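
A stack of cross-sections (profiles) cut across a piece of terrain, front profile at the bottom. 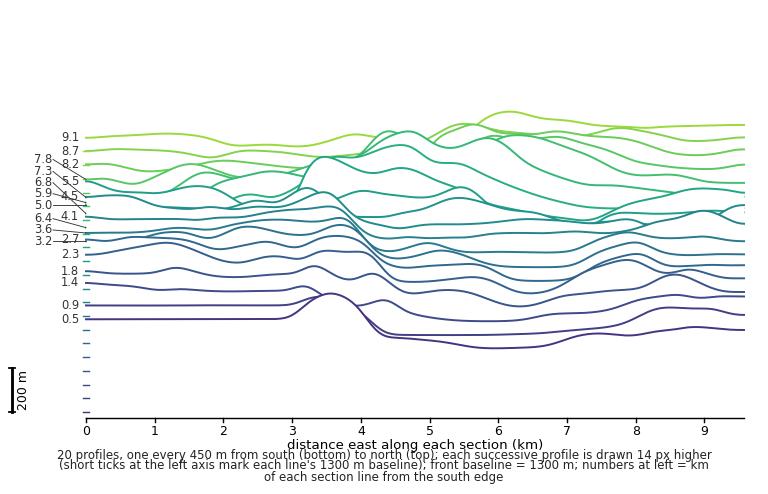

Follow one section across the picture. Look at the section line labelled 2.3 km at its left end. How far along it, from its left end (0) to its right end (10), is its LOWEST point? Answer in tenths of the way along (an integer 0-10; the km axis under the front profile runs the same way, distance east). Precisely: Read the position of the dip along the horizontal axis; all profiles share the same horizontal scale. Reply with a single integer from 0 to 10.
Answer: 7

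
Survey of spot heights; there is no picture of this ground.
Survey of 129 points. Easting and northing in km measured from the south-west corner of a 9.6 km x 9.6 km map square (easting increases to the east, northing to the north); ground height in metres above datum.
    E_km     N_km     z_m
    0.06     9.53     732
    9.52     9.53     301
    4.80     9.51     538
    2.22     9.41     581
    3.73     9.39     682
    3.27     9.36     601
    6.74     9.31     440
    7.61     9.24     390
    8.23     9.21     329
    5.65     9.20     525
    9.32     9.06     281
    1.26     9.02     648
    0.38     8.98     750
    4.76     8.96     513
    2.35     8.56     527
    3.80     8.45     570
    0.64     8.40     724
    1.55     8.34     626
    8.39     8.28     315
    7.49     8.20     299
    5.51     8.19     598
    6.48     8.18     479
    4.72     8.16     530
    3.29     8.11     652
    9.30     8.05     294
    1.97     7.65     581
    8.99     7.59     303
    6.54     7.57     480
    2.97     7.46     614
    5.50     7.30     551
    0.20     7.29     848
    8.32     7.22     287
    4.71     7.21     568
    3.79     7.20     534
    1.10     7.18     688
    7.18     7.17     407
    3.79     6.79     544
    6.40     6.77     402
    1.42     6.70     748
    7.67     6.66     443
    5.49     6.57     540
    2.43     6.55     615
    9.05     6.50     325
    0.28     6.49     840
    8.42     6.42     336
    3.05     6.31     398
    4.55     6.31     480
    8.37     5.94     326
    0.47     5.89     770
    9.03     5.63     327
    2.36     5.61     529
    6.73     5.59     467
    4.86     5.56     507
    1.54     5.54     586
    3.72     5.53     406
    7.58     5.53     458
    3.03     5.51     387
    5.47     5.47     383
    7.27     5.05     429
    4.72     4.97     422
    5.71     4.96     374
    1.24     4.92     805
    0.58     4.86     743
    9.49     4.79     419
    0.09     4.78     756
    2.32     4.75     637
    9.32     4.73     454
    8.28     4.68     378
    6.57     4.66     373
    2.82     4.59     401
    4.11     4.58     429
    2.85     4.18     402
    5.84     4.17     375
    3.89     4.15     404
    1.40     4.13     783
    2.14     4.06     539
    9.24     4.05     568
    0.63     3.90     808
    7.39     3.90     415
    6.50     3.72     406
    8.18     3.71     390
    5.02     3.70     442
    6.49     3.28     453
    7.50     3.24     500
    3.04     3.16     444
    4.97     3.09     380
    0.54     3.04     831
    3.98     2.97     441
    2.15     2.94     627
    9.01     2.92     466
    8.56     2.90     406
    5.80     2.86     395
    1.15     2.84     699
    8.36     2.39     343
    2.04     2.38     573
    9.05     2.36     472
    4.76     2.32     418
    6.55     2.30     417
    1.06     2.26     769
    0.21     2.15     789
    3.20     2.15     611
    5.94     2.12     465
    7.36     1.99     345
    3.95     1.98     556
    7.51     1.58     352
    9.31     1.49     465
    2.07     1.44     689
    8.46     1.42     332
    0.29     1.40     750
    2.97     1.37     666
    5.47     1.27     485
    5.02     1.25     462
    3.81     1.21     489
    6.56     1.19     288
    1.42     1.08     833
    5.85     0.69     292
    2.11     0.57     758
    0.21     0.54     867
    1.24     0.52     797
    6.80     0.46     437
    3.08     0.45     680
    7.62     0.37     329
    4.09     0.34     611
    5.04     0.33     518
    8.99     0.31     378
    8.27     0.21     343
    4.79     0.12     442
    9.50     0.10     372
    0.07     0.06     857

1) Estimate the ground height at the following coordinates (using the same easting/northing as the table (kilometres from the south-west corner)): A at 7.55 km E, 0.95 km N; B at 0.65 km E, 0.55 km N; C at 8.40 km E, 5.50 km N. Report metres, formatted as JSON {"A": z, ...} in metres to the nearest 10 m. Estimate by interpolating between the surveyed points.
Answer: {"A": 380, "B": 830, "C": 390}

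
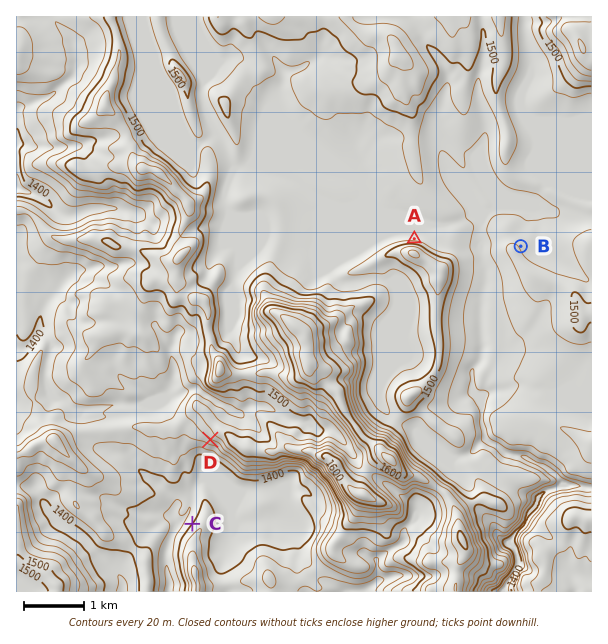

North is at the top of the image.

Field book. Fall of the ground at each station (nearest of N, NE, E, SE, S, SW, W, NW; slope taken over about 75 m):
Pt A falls N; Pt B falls NE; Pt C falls NW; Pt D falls SW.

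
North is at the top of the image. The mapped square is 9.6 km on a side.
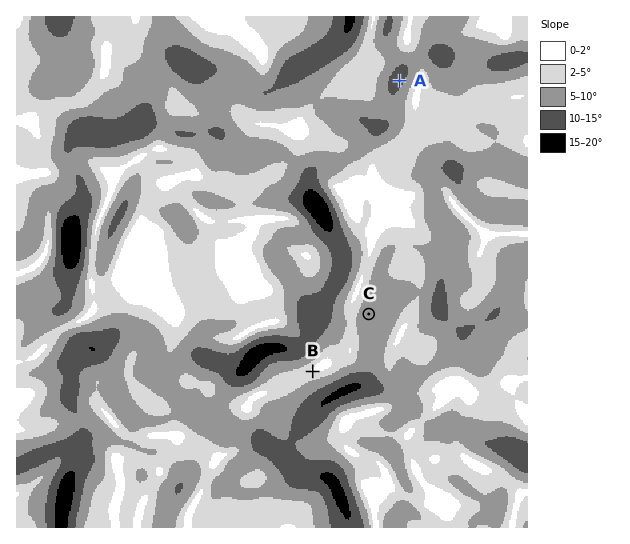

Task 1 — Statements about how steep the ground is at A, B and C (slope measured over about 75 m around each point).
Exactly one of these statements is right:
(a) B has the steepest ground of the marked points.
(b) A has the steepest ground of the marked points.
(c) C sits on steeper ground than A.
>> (b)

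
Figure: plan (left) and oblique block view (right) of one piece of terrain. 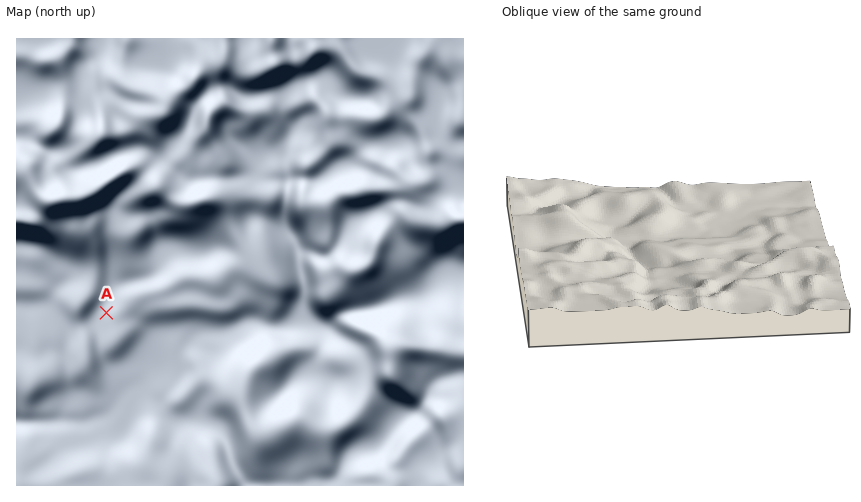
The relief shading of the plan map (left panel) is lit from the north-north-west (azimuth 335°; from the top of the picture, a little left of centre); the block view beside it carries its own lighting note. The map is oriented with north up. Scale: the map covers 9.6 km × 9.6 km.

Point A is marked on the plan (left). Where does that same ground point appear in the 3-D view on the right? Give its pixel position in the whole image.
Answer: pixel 763 238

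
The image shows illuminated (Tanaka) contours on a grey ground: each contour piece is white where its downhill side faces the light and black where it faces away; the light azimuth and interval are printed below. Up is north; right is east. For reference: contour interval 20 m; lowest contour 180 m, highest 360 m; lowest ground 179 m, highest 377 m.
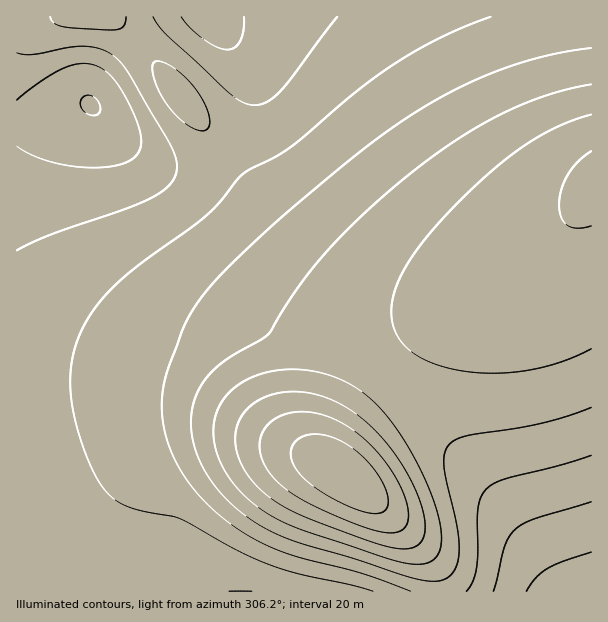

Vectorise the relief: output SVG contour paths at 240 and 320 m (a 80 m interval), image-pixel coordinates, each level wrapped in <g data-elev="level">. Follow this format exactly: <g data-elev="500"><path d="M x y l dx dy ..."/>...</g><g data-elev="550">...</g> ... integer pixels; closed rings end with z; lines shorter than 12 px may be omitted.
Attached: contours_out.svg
<g data-elev="240"><path d="M493 591l12-45 4-9 6-7 7-6 11-5 58-17"/><path d="M201 131l6-2 2-3 1-6-3-12-8-15-11-13-12-11-14-7-7 0-3 4 2 11 4 12 7 13 9 11 9 9 9 6z"/><path d="M50 17l4 6 9 4 48 3 12-3 2-4 1-6"/><path d="M491 17l-47 19-45 25-42 30-67 57-47 26-24 29-13 13-68 50-30 27-13 15-10 16-8 17-4 16-3 17 1 18 2 18 5 21 8 23 9 20 9 15 9 9 9 6 12 5 46 10 57 31 36 16 26 8 51 11 23 6"/></g><g data-elev="320"><path d="M393 548l17 0 10-5 5-10-1-17-7-22-12-24-16-24-18-20-15-12-17-11-16-7-18-4-17 0-16 3-14 6-12 9-5 7-4 9-2 11 1 10 7 21 17 21 18 14 22 12 65 25z"/><path d="M591 151l-12 10-11 13-7 15-2 15 2 13 6 8 11 3 13-2"/></g>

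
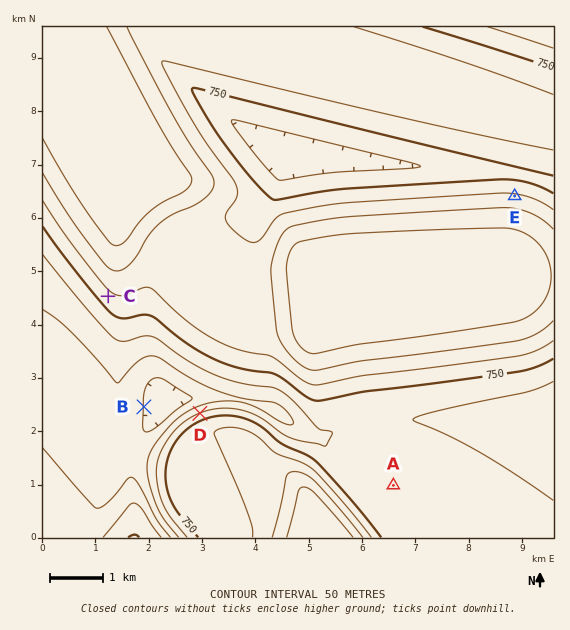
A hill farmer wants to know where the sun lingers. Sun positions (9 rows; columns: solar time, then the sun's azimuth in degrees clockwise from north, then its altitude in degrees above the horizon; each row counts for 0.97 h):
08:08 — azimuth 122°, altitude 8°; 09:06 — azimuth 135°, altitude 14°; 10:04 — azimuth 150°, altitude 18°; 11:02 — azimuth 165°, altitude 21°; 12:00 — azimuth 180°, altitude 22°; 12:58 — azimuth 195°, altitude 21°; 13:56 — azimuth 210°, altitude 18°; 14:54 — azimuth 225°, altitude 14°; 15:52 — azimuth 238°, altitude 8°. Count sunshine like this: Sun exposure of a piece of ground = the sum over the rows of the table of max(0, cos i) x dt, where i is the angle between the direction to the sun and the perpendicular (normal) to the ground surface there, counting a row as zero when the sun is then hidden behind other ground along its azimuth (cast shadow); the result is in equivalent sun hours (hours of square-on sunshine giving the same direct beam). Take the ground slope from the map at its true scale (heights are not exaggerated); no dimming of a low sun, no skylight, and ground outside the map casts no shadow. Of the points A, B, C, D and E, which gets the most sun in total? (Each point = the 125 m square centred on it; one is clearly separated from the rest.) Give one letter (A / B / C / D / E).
C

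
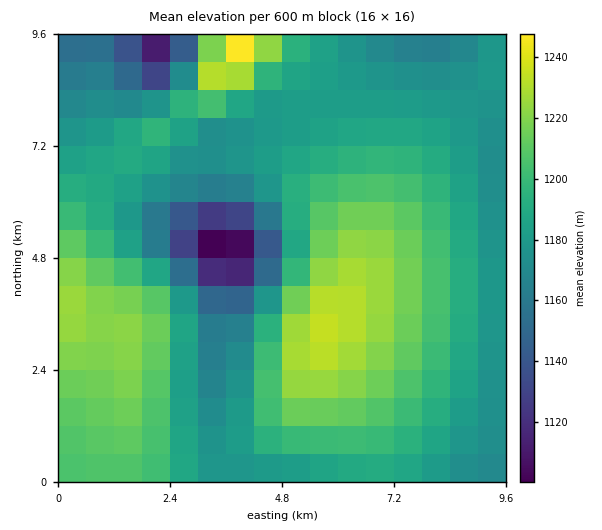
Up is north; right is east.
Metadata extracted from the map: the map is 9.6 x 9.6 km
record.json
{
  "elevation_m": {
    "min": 1090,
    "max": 1255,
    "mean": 1190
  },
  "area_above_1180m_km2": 61.5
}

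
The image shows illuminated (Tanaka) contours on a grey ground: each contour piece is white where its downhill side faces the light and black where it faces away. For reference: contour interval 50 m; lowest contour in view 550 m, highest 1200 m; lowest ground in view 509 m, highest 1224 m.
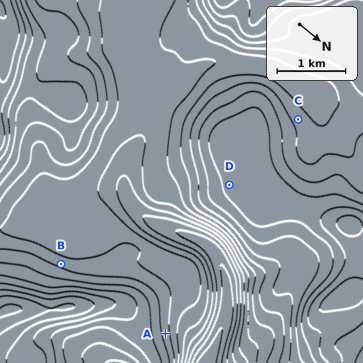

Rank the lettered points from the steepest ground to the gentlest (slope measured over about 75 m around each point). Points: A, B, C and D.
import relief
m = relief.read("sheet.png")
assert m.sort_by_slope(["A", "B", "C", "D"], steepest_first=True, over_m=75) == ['A', 'B', 'C', 'D']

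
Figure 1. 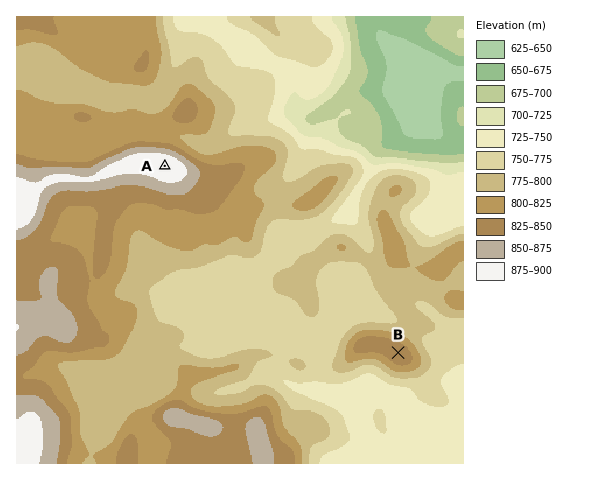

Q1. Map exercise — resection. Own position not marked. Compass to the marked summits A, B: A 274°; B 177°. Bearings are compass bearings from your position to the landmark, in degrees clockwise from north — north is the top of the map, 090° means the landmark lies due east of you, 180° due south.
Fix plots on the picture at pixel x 389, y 182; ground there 790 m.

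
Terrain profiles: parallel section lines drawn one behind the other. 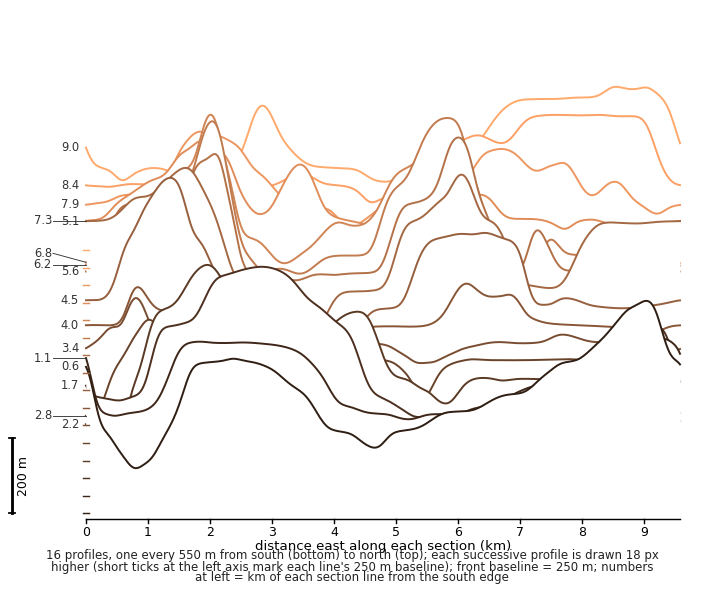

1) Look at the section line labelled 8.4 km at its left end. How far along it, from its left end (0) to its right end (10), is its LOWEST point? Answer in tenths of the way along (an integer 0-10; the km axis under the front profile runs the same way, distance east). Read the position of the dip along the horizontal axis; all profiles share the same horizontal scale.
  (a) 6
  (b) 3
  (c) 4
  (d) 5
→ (d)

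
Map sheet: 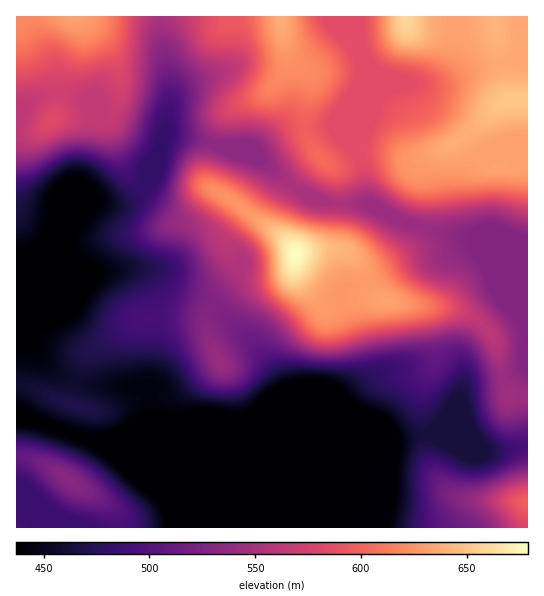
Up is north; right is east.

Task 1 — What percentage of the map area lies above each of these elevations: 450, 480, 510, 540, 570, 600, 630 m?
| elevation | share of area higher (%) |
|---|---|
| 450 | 79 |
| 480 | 68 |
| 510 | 57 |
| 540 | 45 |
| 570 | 33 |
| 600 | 19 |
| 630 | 8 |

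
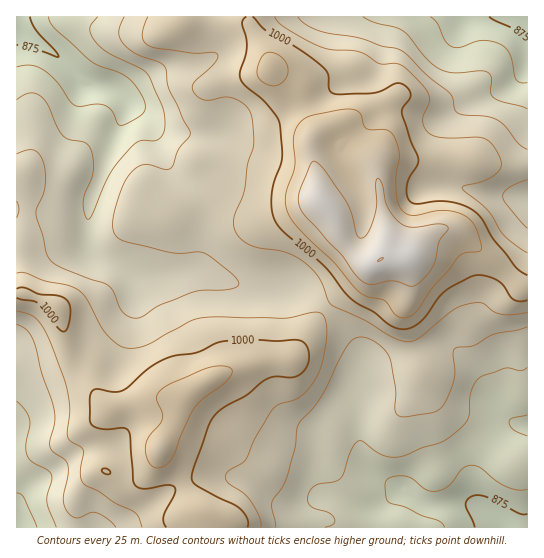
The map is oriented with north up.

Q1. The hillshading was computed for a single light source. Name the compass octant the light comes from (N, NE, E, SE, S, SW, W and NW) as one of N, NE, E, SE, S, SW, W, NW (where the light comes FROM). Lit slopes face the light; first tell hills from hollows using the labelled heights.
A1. NW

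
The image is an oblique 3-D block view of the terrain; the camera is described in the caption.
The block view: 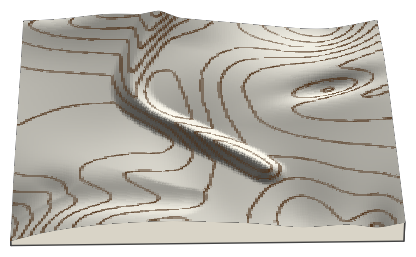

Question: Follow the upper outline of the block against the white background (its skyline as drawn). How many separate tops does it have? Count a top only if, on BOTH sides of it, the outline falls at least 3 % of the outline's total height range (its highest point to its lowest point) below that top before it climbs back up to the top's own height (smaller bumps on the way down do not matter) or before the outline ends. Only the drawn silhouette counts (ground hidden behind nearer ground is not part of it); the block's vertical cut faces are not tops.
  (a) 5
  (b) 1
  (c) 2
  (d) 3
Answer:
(c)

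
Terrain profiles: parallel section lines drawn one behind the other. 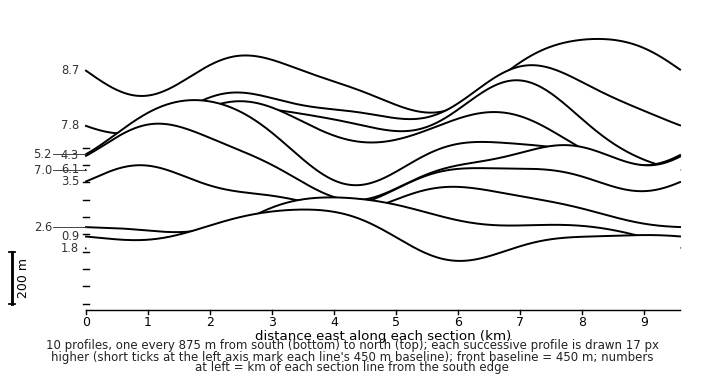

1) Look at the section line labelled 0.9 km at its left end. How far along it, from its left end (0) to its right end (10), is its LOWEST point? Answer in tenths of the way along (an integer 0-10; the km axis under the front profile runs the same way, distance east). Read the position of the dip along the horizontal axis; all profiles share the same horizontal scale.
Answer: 6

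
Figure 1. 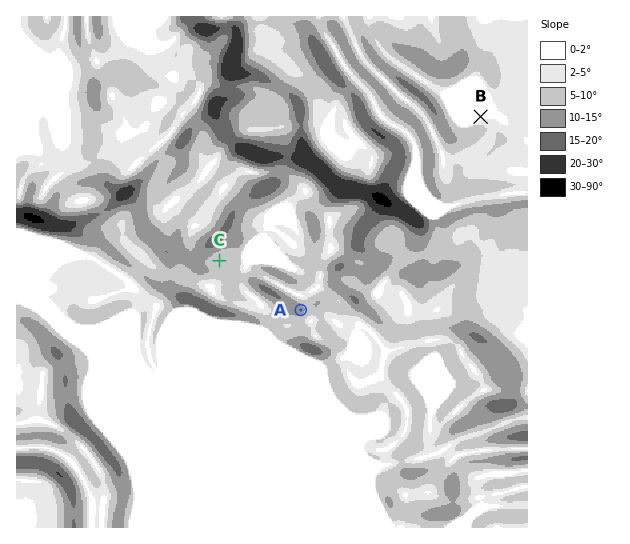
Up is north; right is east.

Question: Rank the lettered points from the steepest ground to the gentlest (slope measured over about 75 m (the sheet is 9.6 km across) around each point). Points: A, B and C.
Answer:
A C B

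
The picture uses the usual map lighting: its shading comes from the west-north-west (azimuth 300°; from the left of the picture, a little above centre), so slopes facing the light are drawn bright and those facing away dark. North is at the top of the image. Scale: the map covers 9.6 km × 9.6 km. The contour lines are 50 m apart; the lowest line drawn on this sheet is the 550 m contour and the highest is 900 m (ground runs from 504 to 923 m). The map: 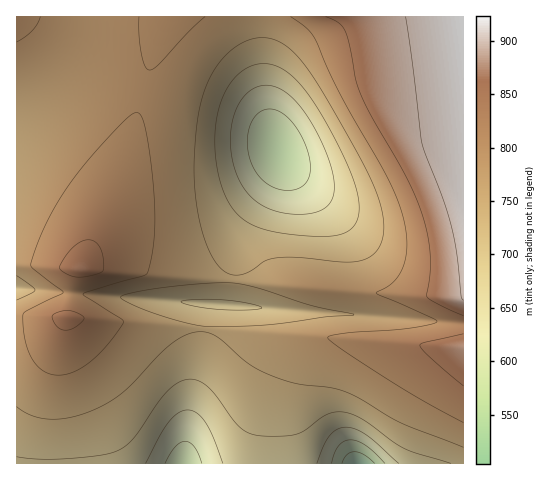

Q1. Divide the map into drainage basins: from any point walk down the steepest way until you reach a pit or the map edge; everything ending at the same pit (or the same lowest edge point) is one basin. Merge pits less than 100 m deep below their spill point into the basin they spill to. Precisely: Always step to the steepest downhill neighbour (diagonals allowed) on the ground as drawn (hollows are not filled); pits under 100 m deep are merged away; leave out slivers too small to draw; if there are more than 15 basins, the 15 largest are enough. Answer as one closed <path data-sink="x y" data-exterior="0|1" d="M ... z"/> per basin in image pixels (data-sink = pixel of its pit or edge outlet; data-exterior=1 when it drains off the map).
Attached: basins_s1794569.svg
<path data-sink="277 150" data-exterior="0" d="M463 16l-292 0-9 16-13 35-20 80-11 36-37 84 3 1 8-6 9-2 22 0 59 14 43 6 60 3 78 9 48 3 51-1 2-2z"/><path data-sink="358 463" data-exterior="1" d="M169 16l-153 1 0 446 30 0 2-44 4-40 13-59 2-3 3 0 173 16 57 3 2 1-13 12-8 12-13 31-7 40-1 32 203 0 0-172-12 3-40 0-89-6-37-6-47-2-49-6-66-15-22 0-9 2-8 6-3-1 37-84 11-36 20-80z"/><path data-sink="183 463" data-exterior="1" d="M70 317l-3 0-2 3-13 59-6 59 1 26 213-1 1-31 7-40 13-31 8-12 13-12-2-1-57-3z"/>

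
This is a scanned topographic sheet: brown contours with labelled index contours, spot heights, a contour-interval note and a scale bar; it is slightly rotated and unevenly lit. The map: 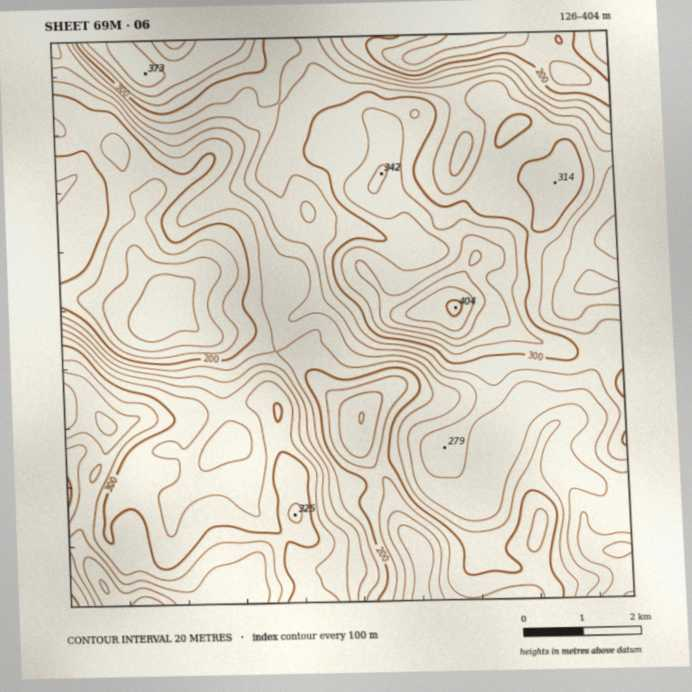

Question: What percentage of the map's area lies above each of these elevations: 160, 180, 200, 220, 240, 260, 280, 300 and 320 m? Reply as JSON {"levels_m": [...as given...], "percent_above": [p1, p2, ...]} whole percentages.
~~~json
{"levels_m": [160, 180, 200, 220, 240, 260, 280, 300, 320], "percent_above": [95, 90, 81, 72, 64, 53, 40, 25, 14]}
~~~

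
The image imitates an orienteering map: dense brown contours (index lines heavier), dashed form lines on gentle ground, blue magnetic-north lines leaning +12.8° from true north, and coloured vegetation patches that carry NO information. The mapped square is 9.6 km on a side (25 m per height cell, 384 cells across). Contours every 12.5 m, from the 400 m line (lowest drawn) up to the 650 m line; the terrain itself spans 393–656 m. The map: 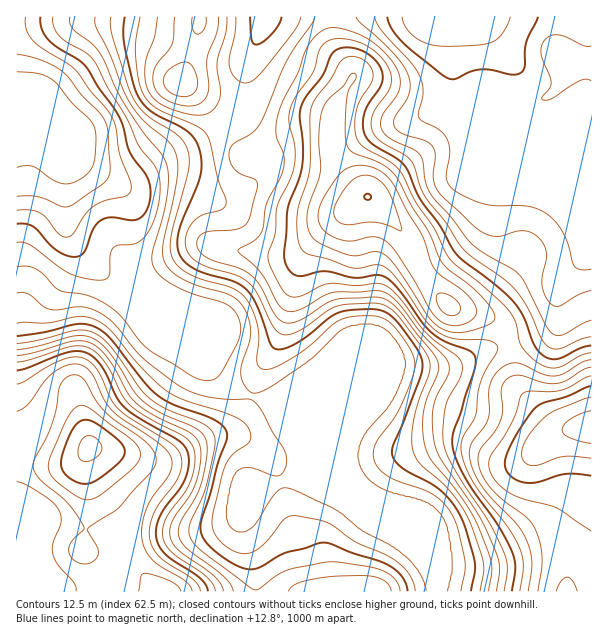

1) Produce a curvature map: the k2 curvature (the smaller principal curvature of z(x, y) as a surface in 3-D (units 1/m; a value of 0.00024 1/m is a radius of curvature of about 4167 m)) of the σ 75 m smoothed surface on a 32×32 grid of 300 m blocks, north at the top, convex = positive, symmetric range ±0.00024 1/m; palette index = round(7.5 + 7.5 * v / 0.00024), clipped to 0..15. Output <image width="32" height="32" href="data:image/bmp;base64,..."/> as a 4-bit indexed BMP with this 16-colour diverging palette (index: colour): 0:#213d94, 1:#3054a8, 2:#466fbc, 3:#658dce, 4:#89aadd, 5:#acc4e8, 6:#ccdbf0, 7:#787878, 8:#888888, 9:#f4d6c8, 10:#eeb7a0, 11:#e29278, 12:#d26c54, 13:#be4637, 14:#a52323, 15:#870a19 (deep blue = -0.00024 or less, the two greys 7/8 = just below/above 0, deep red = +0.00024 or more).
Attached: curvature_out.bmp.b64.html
<image width="32" height="32" href="data:image/bmp;base64,Qk12AgAAAAAAAHYAAAAoAAAAIAAAACAAAAABAAQAAAAAAAACAAATCwAAEwsAABAAAAAAAAAAlD0hAKhUMAC8b0YAzo1lAN2qiQDoxKwA8NvMAHh4eACIiIgAyNb0AKC37gB4kuIAVGzSADdGvgAjI6UAGQqHAHYjRWerhCSJiHrYBSZniIdyeXZlVTMldmdncBYUNFZ3cqp3YgAjNWZmVAJ2BGVXd3NVV2MBI0R3eDJncwRWVndiJFVlQyB0eGNHd0AUZlZ3JGd1VohAZ0RHdiEROJl1Zkaal2e7UCVXd3J3U0m5hlVEiqmHq1E2dndVlkRpl5hnU2q4h3dDZ0d3Y4VWd2eXeGRHdWZVVXVXd3QkeGVFeIlWVEMzNEM0d3d3Eop1dlZ5R5qGRFQzRDZ3d2BnZqpzOEa+xyNVVGhhR3dwEBJWUSlEioQSRWRFZhJ3YAAAEkAVABRBE2d0I1dgAQBqhEdxImMjMjZ1MhWJcxECncdpYVeGRUNVIiIkmXNmBHiodkJYiGU1ZDVmNIhklwZld1RFNYhTWGJZqGWHVpYXdEU0aGSGI4hBbKhkVmiFN5dDR4l0lyWYQGhlNGealmaFNGiYZHdFhjFXVEV3mYmGUiV3dkdVVVMzR2VSNnactyFGVUV3dmVDVDVXlRRUSaUkRXd3d3d1NXdEaJcydiJTV0Z3d3dnZTRDIjVlRHhQAUZGdlVnd1MjRWUzRFeJYyE1V2eIZmU0RIvLdERGmGZ1RWd3iHZDRVV6zIM1ZEachUVohkV2ZFRFZnVTJGdmvYQ1d3RIlUWXRnZVdiI2h2ZCNWZlapU3p1eHeagkMzEAE0ZmZlVF"/>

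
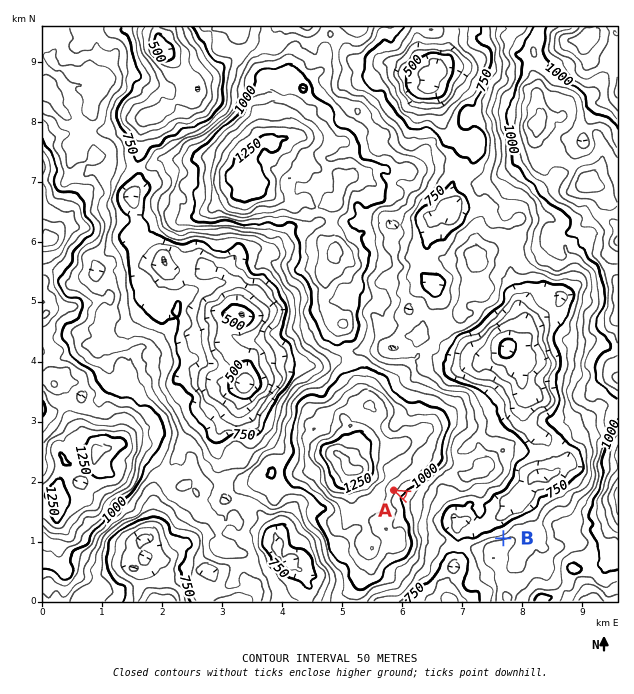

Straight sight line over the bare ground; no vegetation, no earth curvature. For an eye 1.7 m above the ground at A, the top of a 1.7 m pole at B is visible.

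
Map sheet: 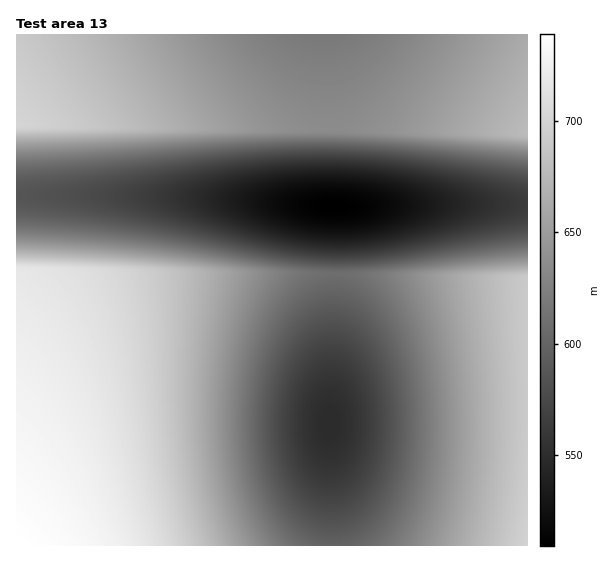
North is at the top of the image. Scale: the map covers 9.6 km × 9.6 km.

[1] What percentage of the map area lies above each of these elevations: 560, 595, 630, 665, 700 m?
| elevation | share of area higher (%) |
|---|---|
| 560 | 89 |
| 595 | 73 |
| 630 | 56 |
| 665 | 33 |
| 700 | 15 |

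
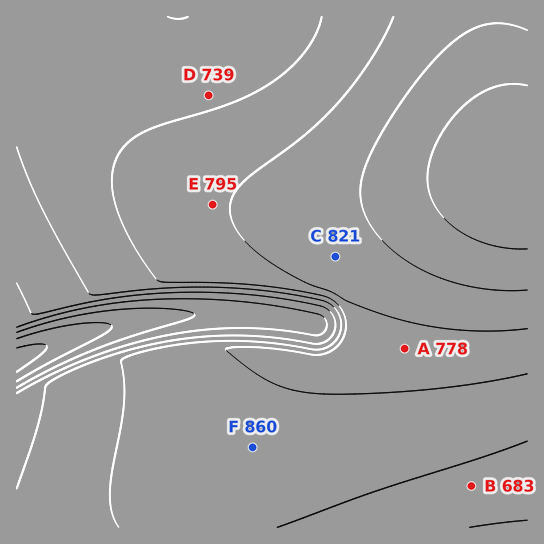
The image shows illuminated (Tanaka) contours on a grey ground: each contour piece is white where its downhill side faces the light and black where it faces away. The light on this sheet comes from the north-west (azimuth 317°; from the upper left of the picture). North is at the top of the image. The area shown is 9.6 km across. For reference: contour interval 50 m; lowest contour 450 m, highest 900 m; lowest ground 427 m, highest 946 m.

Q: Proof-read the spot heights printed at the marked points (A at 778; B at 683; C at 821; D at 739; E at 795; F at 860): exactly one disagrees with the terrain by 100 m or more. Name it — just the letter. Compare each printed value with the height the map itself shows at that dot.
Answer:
F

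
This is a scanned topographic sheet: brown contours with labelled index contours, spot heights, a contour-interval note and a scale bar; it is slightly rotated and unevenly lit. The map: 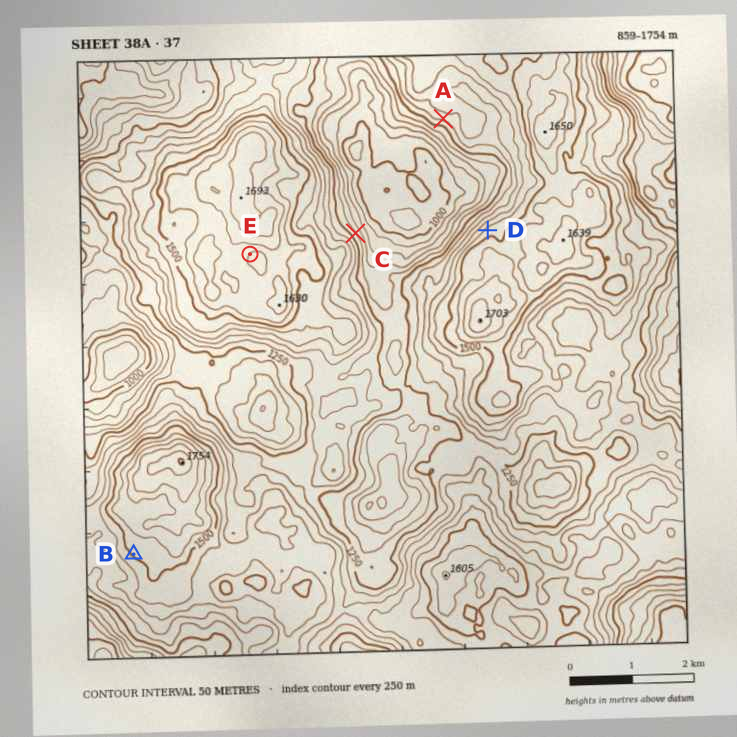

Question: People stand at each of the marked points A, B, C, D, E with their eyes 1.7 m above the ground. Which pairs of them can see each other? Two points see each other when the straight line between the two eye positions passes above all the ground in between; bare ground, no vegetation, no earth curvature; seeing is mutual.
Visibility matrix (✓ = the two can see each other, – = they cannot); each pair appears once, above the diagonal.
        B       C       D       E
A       –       ✓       ✓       –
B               –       –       –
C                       ✓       –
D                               –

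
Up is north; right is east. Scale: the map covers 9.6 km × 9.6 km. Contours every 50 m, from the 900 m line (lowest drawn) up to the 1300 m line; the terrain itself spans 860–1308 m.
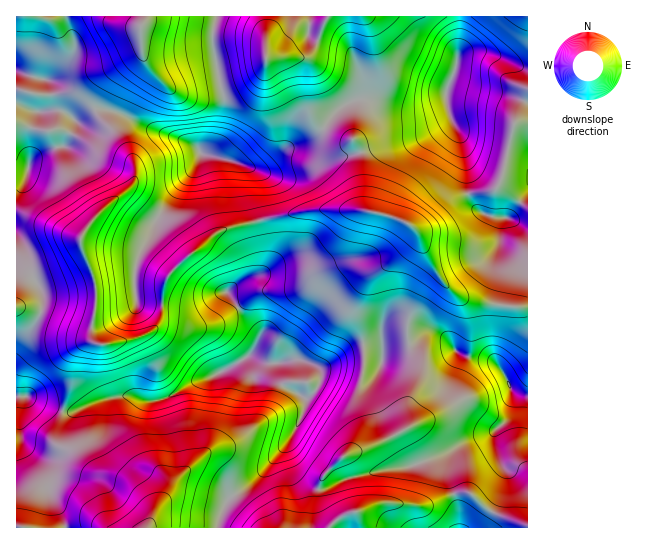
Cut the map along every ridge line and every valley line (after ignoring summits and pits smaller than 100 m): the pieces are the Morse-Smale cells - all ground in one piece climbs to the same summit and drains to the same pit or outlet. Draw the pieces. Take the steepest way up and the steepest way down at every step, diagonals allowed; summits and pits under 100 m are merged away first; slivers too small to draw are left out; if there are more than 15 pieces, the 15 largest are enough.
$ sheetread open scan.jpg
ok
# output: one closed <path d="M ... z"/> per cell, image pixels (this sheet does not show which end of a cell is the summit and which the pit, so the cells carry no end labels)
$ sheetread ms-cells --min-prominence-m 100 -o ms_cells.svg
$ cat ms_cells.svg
<path d="M101 108l-7 1-19 12 0 5-12 21-14 2-14 7-4 5-4 12-11 2 0 62 4 18 23 39-2 19 46 18 5 10 5 3 13 0 21-4 22-9 7-10 4-36 5-11 46-41 16-6 27-6 1-3-4-12 0-29-5-9-15-7-34-8-7-8-11-5-32-11-30-16z"/><path d="M251 356l-37 20-19 5-21 14-13 5-14 1-13-5-15 0-22 5-24 11-10-1-4 19 1 15 9 4 20 20 16 7 18 4 11 7 17 22-2 19 68 0 10-27 27-20 30-34 9-13 12-28 0-7-4-4-15-7-6-6-6-18-11-1z"/><path d="M357 209l-43 0-55 12 6 29-1 17-5 6-17 7-14 11 13 22 19 21-10 22 13 7 8 1 26-5 20 8 8 0 21-16 12-6 19 0 6 4 26-7-2-12 4-19 12-25 9-11 3-6-18-38-6-6-25-10z"/><path d="M437 332l-10 0-18 11 12 24-2 16-11 23 1 20-26 15-40 15-20 21-4 9 0 19 4 9 8 10 16-11 11-1 23-9 45 2 28-12 13-1 23 19 13 6 25 8 0-128-13-4-4-4-4-11-12-15-5-3-21-3-12-5-8-12z"/><path d="M446 97l-7 6-17 5-23 0-24-8-14-1-19 8-18 20 14 10 8 3 7-1 7 11 4 59 5 3 29 7 13 6 6 6 6 15 17 32 13 14 10 7 11 2 36 6 17 0 1-82-22-8-21-2-7-4-7-9-4-13 0-23-4-23-3-9-9-16z"/><path d="M143 16l-127 1 1 158 10-2 4-12 4-5 14-7 14-2 12-21 0-5 23-13 23 5 30 16 32 11 11 5 7 8 5-1 11-11 7-26 0-20-3-9-6-2-29 7-11 0-8-4-18-20-6-12-3-26 4-8z"/><path d="M459 16l-241 0-6 23 7 39 2 5 5 0 28-10 10-7 3-9 38 2 3 3 1 47 13 18 3 0 17-20 19-8 14 1 24 8 28-1 18-7 2-3 0-8 10-27 3-24z"/><path d="M259 221l-28 6-16 6-46 41-5 11-4 36-7 10-14 6-21 6-35 1-7 7-4 10-1 25-8 24 2 2 8 0 24-11 22-5 15 0 13 5 14-1 13-5 21-14 22-6 32-19 11-22-19-21-13-22 14-11 17-7 5-6 1-17z"/><path d="M409 343l-22 4-4 2-6-4-19 0-12 6-21 16-7 0 2 15-4 8-6 6-6 2 1 8-4 12-12 23-35 40-27 20-10 26 112 1 3-3-9-11-4-9 0-19 4-9 20-21 40-15 26-15-1-20 11-23 2-16z"/><path d="M527 16l-66 0-4 46-10 27 1 21 15 33 4 23 0 23 4 13 7 9 7 4 21 2 16 7 6-1z"/><path d="M26 396l-10 1 0 130 131 1 4-7 0-12-14-19-14-10-18-4-16-7-20-20-9-4-1-15 4-19z"/><path d="M301 57l-34 0-3 9-10 7-34 10 4 12-3 36-4 10-13 12 1 2 30 6 16 7 11 0 23-19 17-5 19-13 3-4-11-10-5-15 0-40z"/><path d="M435 269l-12 17-12 25-4 19 1 11 3 2 16-11 10 0 9 5 11 15 12 5 21 3 5 3 12 15 4 11 4 4 12 3 1-89-30-2-35-6-19-16z"/><path d="M325 128l-12 11-28 10-20 18-14 2 4 8 0 29 4 14 55-11 51 1-2-8 0-32-3-20-7-11-7 1-8-3z"/><path d="M217 16l-73 1-4 12 3 26 12 19 16 15 15 2 34-8-8-44z"/>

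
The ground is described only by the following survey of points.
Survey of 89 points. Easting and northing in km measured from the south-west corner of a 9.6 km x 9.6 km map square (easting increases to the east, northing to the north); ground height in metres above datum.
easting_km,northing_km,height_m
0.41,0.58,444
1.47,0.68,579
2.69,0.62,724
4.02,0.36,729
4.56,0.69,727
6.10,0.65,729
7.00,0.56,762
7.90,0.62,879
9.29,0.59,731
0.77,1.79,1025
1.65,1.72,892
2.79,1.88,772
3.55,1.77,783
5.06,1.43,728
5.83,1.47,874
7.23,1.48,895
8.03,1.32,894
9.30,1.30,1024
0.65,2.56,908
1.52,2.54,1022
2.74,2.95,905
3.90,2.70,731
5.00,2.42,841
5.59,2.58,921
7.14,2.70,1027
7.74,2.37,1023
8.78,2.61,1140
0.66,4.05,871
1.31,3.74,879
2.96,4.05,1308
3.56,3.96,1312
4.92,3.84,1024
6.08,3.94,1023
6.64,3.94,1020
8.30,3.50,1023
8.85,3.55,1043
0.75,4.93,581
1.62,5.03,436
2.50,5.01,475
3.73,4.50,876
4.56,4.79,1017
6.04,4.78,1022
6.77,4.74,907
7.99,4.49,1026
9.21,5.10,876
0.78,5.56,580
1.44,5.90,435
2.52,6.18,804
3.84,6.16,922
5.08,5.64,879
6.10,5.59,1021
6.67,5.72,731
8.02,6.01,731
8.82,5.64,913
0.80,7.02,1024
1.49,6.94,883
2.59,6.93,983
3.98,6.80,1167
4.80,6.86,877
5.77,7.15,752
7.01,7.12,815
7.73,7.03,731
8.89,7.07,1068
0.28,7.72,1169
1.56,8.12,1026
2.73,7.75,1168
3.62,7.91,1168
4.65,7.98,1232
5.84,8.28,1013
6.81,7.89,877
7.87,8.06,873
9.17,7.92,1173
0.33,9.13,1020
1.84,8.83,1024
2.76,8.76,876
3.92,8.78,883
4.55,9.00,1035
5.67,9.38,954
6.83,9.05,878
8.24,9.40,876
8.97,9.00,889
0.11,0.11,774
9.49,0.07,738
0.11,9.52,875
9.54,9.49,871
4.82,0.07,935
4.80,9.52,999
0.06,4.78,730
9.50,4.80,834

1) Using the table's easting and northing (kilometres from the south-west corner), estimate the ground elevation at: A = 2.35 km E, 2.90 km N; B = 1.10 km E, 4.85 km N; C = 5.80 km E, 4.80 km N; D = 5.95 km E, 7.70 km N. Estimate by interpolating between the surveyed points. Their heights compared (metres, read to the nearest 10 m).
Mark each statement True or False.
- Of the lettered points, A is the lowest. False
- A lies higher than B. True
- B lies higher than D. False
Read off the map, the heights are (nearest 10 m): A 1020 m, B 580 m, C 1020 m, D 860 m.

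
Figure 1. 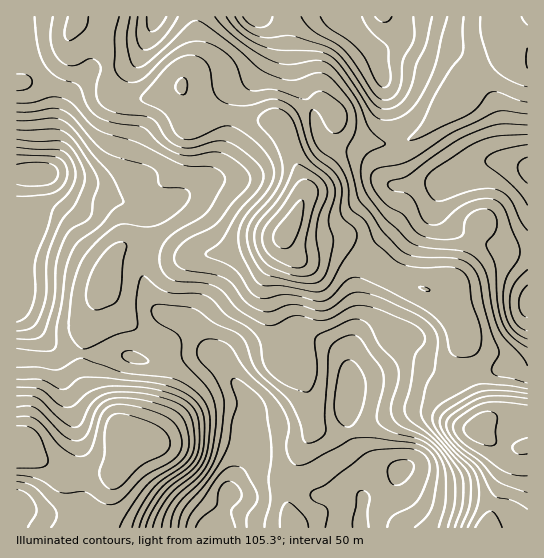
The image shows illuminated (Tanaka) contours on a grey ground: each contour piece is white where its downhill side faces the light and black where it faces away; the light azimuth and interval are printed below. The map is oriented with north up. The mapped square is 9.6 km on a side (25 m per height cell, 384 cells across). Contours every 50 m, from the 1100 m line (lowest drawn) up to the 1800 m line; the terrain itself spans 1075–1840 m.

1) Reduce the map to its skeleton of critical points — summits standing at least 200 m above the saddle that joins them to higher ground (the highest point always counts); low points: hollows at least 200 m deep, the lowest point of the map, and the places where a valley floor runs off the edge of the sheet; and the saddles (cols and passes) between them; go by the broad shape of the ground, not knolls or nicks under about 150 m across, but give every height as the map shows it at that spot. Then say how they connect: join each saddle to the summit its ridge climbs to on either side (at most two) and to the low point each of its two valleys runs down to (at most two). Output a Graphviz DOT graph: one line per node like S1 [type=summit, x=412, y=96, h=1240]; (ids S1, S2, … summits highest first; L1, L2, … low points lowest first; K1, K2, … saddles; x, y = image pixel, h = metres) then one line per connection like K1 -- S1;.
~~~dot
graph terrain {
  S1 [type=summit, x=37, y=174, h=1840];
  S2 [type=summit, x=218, y=527, h=1791];
  S3 [type=summit, x=527, y=170, h=1724];
  S4 [type=summit, x=345, y=17, h=1684];
  L1 [type=low, x=287, y=231, h=1075];
  L2 [type=low, x=479, y=426, h=1131];
  L3 [type=low, x=17, y=447, h=1150];
  K1 [type=saddle, x=82, y=354, h=1503];
  K2 [type=saddle, x=397, y=143, h=1452];
  K3 [type=saddle, x=477, y=373, h=1377];
  K4 [type=saddle, x=289, y=143, h=1215];
  K1 -- S1;
  K1 -- S2;
  K1 -- L1;
  K1 -- L3;
  K2 -- S3;
  K2 -- S4;
  K2 -- L1;
  K3 -- S2;
  K3 -- S3;
  K3 -- L1;
  K3 -- L2;
  K4 -- S1;
  K4 -- S3;
  K4 -- L1;
}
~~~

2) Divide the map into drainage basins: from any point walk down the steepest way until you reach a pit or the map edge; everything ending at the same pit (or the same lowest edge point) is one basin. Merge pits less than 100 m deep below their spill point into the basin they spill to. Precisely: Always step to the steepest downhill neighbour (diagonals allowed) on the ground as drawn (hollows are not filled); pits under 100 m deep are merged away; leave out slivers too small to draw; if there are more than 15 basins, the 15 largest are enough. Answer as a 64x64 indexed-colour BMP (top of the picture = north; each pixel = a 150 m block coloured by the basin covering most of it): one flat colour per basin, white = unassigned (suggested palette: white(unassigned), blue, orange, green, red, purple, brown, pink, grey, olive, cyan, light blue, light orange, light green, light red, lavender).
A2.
<image width="64" height="64" href="data:image/bmp;base64,Qk12CAAAAAAAAHYAAAAoAAAAQAAAAEAAAAABAAQAAAAAAAAIAAATCwAAEwsAABAAAAAAAAAA////ALR3HwAOf/8ALKAsACgn1gC9Z5QAS1aMAMJ34wB/f38AIr28AM++FwDox64AeLv/AIrfmACWmP8A1bDFACIiIiIiIiIiIiIiIiERERERERERERMzMzMzMzMzMzMzIiIiIiIiIiIiIiIiIhEREREREREREzMzMzMzMzMzMzMiIiIiIiIiIiIiIiIiERERERERERETMzMzMzMzMzMzMyIiIiIiIiIiIiIiIiIRERERERERERMzMzMzMzMzMzMzIiIiIiIiIiIiIiIiIiERERERERERERMzMzMzMzMzMzMiIiIiIiIiIiIiIiIiIRERERERERERERMzMzMzMzMzMyIiIiIiIiIiIiIiIiIiERERERERERERETMzMzMzMzMzIiIiIiIiIiIiIiIiIiIRERERERERERMzMzMzMzMzMzMiIiIiIiIiIiIiIiIiIiERERERERERMzMzMzMzMzMzMyIiIiIiIiIiIiIiIiIiIhERERERERMzMzMzMzMzMzMzIiIiIiIiIiIiIiIiIiIiERERERERMzMzMzMzMzMzMzMiIiIiIiIiIiIiIiIiIiEREREREREzMzMzMzMzMzMzMyIiIiIiIiIiIiIiIiIiIRERERERETMzMzMzMzMzMzMzIiIiIiIiIiIiIiIiIiIhERERERETMzMzMzMzMzMzMzMiIiIiIiIiIiIiIiIiIiERERERERMzMzMzMzMzMzMzMyIiIiIiIiIiIiIiIiIiIREREREREzMzMzMzMzMzMzMzIiIiIiIiIiIiIiIiIiIhERERERETMzMzMzMzMzMzMzMiIiIiIiIiIiIiIiIiIhEREREREREzMzMzMzMzMzMzMyIiIiIiIiIiIiIiIiIhERERERERERMzMzMzMzMzMzMzIiIiIiIiIiIiIiIiIhEREREREREREREzMzMREREzMzMiIiIiIiIiIiIiIiIiERERERERERERERERERERERERESIiIiIiIiIRERERIiERERERERERERERERERERERERERIiIhEREREREREREREREREREREREREREREREREREREREiIhERERERERERERERERERERERERERERERERERERERESIhERERERERERERERERERERERERERERERERERERERERIhEREREREREREREREREREREREREREREREREREREREREhERERERERERERERERERERERERERERERERERERERERERERERERERERERERERERERERERERERERERERERERERERERERERERERERERERERERERERERERERERERERERERERERERERERERERERERERERERERERERERERERERERERERERERERERERERERERERERERERERERERERERERERERERERERERERERERERERERERERERERERERERERERERERERERERERERERERERERERERERERERERERERERERERERERERERERERERERERERERERERERERERERERERERERERERERERERERERERERERERERERERERERERERERERERERERERERERERERERERERERERERERERERERERERERERERERERERERERERERERERERERERERERERERERERERERERERERERERERERERERERERERERERERERERERERERERERERERERERERERERERERERERERERERERERERERERERERERERERERERERERERERERERERERERERERERERERERERERERERERERERERERERERERERERERERERERERERERERERERERERERERERERERERERERERERERERERERERERERERERERERERERERERERERERERERERERERERERERERERERERERERERERERERERERERERERERERERERERERERERERFEREERERERERERERERERERERERERERERERERERERERFEREREEREREREREREREREREREREREREREREREREREREUREREREERFEERERERERERERERERERERERERERERERERREREREREREQRERERERERERERERERERERERERERERERFERERERERERBERERERERERERERERERERERERERERERFEREREREREREEREREREREREREREREREREREREREREREUREREREREREQRERERERERERERERERERERERERERERERRERERERERERBERERERERERERERERERERERERERERERFEREREREREREEREREREREREREREREREREREREREREREUREREREREREQRERERERERERERERERERERERERERERERRERERERERERBERERERERERERERERERERERERERERERREREREREREREERERERERERERERERERERERERERERERFEREREREREREQREREREREREREREREREREREREREREREURERERERERERBEREREREREREREREREREREREREREREUREREREREREREERERERERERERERERERERERERERERERREREREREREREQRERERERERERERERERERERERERERERFERERERERERERBERERERERERERERERERERERERERERERFEREREREREREERERERERERERERERERERERERERERERERREREREREREQRERERERERERERERERERERERERERERERFERERERERERBEREREREREREREREREREREREREREREREURERERERERE"/>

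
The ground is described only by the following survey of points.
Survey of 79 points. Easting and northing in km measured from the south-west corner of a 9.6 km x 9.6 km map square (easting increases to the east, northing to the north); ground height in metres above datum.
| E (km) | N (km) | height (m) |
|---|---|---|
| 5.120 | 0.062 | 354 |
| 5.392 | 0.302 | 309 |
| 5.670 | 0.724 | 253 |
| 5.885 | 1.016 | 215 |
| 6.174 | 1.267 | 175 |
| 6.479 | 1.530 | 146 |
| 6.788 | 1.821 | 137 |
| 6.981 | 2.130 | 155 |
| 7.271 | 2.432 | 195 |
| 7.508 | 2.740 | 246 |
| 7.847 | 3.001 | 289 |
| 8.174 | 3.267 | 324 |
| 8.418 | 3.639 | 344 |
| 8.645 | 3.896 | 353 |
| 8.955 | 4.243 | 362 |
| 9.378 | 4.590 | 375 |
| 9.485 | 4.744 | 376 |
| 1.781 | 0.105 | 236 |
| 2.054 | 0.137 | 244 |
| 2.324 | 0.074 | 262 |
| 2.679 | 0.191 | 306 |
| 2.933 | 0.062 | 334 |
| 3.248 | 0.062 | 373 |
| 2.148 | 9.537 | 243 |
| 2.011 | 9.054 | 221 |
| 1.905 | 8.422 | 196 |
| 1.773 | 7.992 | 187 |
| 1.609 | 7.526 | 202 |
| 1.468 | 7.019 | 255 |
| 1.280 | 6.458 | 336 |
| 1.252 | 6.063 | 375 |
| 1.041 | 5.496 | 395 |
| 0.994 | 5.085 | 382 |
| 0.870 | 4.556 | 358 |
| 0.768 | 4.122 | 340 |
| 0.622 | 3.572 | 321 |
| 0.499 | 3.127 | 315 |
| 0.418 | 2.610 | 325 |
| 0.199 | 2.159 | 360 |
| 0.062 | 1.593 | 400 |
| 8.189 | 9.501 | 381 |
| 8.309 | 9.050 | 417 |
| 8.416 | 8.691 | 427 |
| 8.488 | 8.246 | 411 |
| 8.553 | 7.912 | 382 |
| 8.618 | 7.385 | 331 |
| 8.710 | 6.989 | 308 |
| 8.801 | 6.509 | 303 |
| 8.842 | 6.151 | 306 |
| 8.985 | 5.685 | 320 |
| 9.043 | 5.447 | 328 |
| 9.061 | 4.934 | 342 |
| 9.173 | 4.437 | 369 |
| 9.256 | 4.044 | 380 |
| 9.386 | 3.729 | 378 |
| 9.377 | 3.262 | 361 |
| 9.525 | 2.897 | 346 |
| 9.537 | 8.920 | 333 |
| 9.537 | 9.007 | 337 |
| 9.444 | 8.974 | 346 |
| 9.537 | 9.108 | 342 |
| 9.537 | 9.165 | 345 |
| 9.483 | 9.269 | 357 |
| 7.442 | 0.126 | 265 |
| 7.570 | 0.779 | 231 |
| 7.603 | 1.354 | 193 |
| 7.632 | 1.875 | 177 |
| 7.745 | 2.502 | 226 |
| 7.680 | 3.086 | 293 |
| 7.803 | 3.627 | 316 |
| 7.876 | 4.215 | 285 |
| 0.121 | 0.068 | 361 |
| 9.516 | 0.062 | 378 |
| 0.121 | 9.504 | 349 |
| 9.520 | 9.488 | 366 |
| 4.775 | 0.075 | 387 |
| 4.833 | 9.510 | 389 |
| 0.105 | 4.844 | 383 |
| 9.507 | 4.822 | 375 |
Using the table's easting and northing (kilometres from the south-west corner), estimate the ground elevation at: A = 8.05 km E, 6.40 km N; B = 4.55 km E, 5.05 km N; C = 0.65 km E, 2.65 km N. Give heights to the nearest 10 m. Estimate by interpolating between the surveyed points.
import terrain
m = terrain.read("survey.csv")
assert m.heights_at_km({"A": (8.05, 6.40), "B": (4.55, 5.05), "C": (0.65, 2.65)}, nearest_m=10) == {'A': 230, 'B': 380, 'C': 310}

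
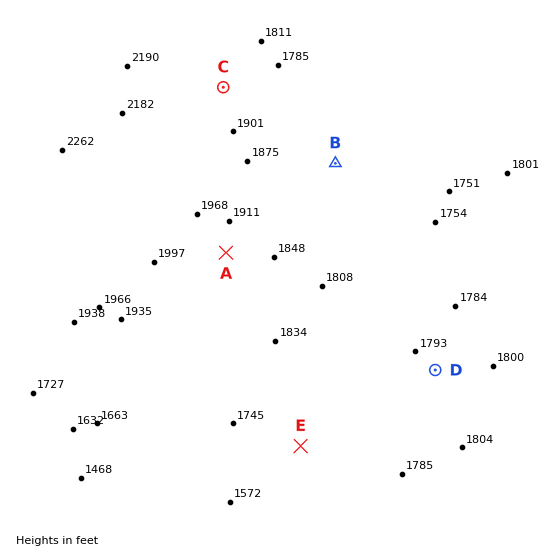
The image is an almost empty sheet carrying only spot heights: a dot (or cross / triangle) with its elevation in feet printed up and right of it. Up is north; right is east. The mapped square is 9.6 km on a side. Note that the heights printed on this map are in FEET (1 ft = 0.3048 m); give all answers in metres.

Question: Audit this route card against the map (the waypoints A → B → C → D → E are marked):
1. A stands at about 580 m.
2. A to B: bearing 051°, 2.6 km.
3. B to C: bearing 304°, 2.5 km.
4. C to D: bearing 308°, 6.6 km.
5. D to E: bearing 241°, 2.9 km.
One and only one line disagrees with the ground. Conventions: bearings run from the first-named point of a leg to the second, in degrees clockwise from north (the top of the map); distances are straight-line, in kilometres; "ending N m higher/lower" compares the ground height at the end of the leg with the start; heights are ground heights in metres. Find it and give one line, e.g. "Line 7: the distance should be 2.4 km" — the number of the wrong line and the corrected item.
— Line 4: the bearing should be 143°.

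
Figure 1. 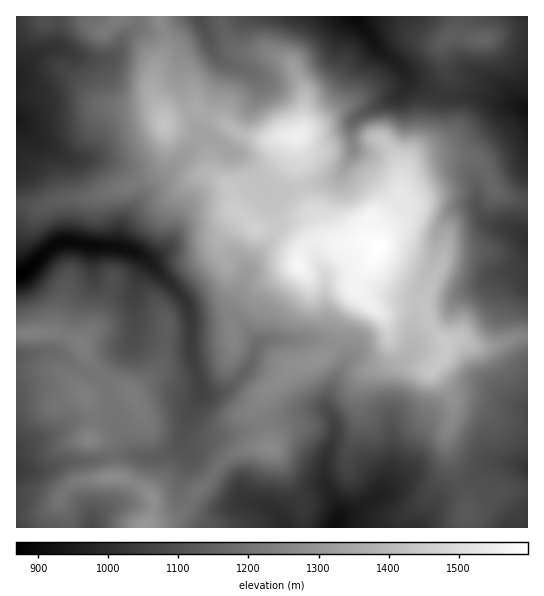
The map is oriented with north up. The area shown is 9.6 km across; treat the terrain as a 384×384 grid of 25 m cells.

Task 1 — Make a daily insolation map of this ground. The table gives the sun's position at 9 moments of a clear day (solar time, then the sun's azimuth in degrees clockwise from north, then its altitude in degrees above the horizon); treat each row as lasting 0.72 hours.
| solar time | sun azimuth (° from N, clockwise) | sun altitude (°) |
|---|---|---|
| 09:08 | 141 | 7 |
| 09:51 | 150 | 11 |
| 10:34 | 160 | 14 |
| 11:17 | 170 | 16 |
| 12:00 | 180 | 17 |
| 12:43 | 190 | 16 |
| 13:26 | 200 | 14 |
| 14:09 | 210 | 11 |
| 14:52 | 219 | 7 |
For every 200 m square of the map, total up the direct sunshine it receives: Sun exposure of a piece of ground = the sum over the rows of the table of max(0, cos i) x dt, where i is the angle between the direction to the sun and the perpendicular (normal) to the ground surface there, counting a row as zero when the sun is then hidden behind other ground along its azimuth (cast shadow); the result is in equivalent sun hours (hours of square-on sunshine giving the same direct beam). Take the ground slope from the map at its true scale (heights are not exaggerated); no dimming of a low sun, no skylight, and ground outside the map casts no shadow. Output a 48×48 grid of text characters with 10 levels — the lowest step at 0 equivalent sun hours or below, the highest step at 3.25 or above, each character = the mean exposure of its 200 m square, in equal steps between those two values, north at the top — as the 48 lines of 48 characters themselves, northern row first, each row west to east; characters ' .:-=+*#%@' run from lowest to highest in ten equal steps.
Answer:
======-:-++===:..:--:.     ..::::---::::::::..::
+*####*++#+--=:. :--:        .. :----::::-:..-==
+*#**#%%%*=:.:::..:-:..         .:=+==-=+*****+=
++=::=+**=--.:--...---=-:   .  .. :=+++**#%%%*+=
+=--:::--:-::---.  .--=++-:.   .   .:-=++++*#*++
==++=:::::-::--::.   .:-==:          .:-====+*++
-==++-::::---:::::    ...:.           .-=====+++
======::::-=-..:-:....    ..:          .:---==++
++==========-:.:--..:.     .  .-.          .---=
======++++=+=---==-..        .-:           ..:::
-=====+**+++*++==+++:    ..:--.          .:..:::
:-==++**++++*##*+==*#+--==++=:..--:    .:::..::-
-::-+***+++**##*=-:-+**####*=--.=*=.  ::--::.::-
--:::----=+++**=:::..:=**+*++*-  .-:.::--==-::--
-::......:-=+++-:-:  .-+*****=: ..::::::-=+=-:::
....   ..:-+*+==**=:--==+**+-:..:.:::::.:-=+=:..
  ....:-=+*#+=+**+==--====-..   ..:---::-=====:.
-:-=+**##@@*=+*#+=---:----:..     :-=-=++===*#*+
*+*%@@%%%@%*####+====-:-----:.  .::--=**:.-=###*
*#%@@@@@@@%##%%#+=+**=::--::..::-=--=+*= :--=++*
*%@@%#@@@@@@@@%*===*##*+-..::::--::-+++::--:.:-=
#%*:   ...=#@@*=+++*#%%+-::=+=======++-::---:::-
#+:        .+*=-+**++*#=---=**+==+++++=:-+==+=-:
=.          .=**###+++++++=-+#+==++**+=-+*+++=--
   .::::---. .+%%###*+=+#%%*++==+****+-=#*=-:---
   :--::-=-:. .+%#*#*++#%@@%#*+==++*+=-+*=::::::
   .::..:---:. :**+*++*##%%%%%%#+--==-==-   ....
   .:.. .:---:..-++++****#%@%%@@@*--===-    ....
  ......:------:-====****#%%%#@@@@#+++=:   .    
::---::===--====--===+#%#####**#%%#++++: ..     
@@%#*=-=+=----==-====++=----==+*++**++==-==..:+#
*+==+++--::::----=++++=:...::=++=+%#+=-==*%%#%%#
---:-=+=:. .:----+++#*--====+**-:=**=-:=#%@@@#*+
====---=-.  :==--+*#*-::-=+*%%+=+*#%#*+#%%###*++
=====-:-=-::-=+=-=*#=..-=*##%#+*%@@@@@@@#+==+*++
==--===-===---===-=-.:=+**##%#**#%%@%@@@*====+**
=====++===+=---=-:...-+++++++##****#****++++===+
++**+++======----::-=+++==-::+#*++++++++=+*++==-
**#*+-::-==+===---=+*+=---===++**++++**=+**++++=
+++=----==+***=--===--:::=+##*=******#*+***+++++
====*%@%*++***=--=-:-====+*##+=+*##*#####*+++**+
+++*+++-:..:-:::--:=#@@%%***+==+*****#*##*+=+++*
===-.        .::.:-#@@@@@#**+++++**+*+=**+=-----
.....-=+**=. .-:..+###%@@%*++******+=-=++==---:.
--::=#%@@%#+::---+#*+*####+--+##*++=--=++=----==
=--=++*#*+===---=*#+==++*+=-=+##+=::-=++=---=+**
=-=**++*=:. :-:-++-:::--+++++*+=----=+*=--==+*+=
++***+*+=--:-==+*+----===+++++=====++*+==++++*++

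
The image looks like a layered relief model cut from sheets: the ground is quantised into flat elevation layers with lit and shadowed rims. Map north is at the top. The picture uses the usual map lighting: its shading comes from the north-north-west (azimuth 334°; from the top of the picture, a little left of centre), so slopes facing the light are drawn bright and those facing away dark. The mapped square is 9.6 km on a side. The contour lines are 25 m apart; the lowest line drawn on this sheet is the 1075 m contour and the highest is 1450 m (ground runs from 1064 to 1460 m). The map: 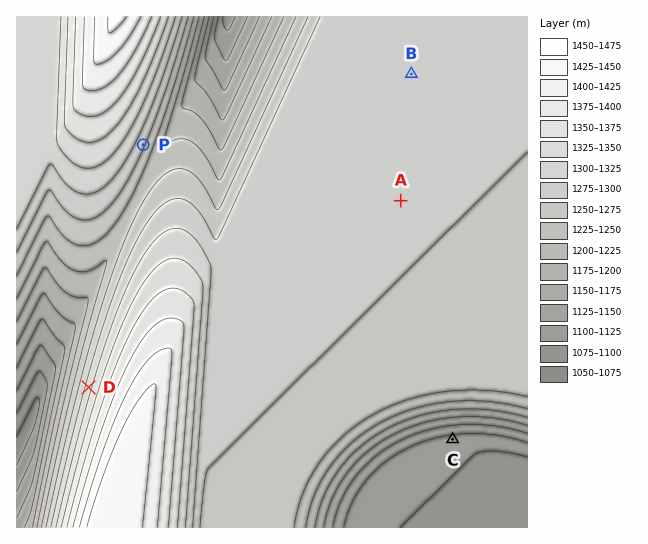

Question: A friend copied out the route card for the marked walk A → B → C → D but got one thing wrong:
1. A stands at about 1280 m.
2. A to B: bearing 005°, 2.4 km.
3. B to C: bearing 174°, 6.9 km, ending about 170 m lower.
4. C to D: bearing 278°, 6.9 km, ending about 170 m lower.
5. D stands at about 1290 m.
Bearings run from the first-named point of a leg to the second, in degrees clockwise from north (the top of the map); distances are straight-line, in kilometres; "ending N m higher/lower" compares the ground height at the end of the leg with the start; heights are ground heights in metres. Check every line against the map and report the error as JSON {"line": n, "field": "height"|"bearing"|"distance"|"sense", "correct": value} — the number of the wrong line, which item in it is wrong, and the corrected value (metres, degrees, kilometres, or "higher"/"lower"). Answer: {"line": 4, "field": "sense", "correct": "higher"}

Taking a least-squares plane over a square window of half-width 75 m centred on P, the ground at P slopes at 8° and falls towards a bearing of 114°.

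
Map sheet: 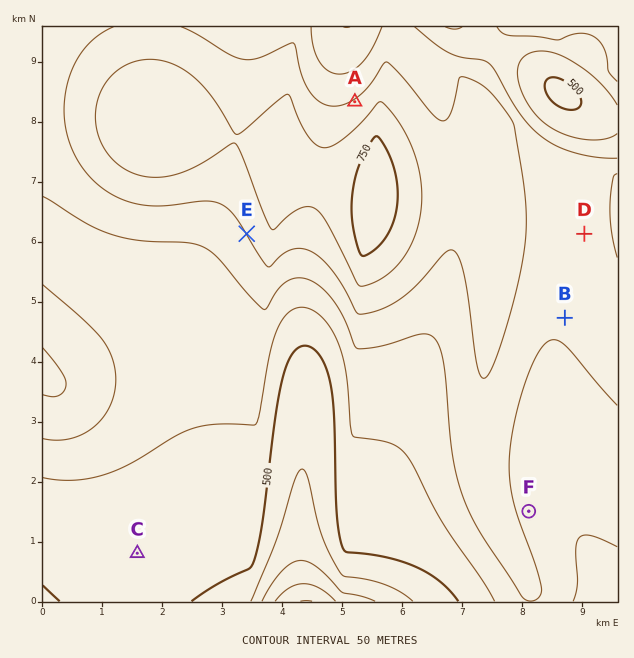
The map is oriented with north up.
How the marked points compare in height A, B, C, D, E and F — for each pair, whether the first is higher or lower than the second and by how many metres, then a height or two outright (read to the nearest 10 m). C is lower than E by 130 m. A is higher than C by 130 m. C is lower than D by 110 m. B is higher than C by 90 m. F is lower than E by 70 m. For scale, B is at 610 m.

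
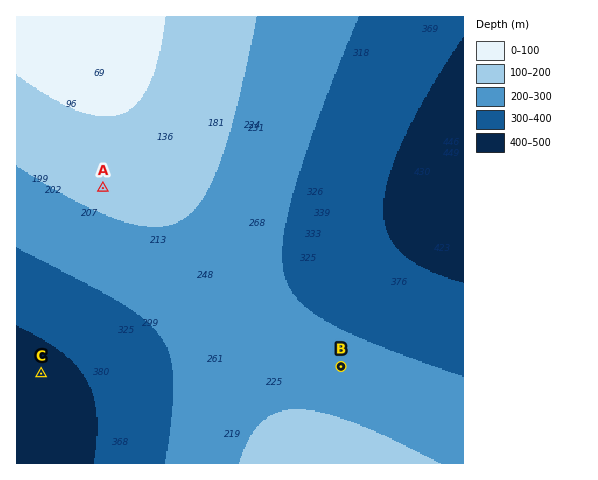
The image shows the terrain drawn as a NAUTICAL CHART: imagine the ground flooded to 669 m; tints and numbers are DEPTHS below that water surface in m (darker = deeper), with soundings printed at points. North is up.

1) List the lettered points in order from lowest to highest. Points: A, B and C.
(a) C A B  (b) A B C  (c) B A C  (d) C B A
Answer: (d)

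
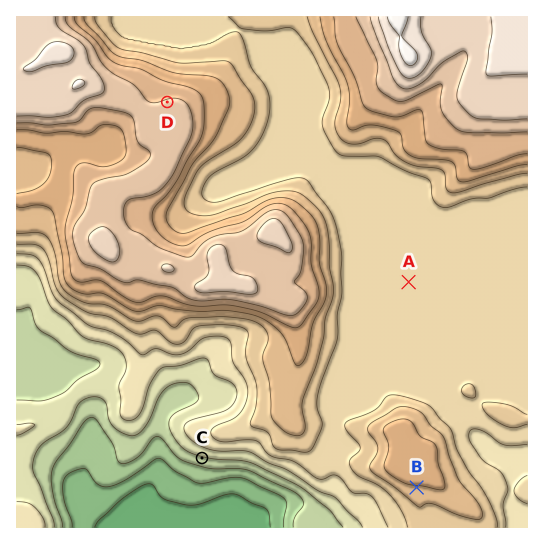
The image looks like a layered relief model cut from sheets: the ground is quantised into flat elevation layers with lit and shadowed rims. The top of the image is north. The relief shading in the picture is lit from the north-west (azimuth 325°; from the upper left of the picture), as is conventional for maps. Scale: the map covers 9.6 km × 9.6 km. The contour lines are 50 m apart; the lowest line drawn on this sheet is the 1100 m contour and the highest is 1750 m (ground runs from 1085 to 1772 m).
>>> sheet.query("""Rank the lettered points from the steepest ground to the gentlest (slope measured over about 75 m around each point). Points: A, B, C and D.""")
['C', 'B', 'D', 'A']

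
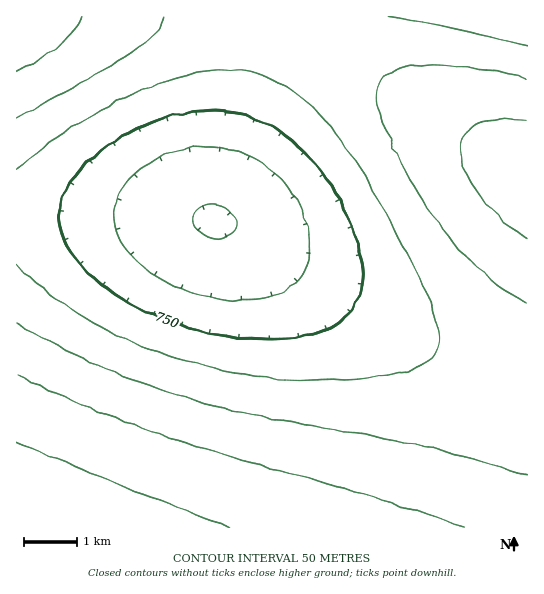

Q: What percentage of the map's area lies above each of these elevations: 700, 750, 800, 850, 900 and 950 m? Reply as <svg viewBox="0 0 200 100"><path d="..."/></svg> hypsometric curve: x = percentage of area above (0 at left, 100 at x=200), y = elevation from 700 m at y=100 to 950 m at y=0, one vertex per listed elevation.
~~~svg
<svg viewBox="0 0 200 100"><path d="M182 100l-22-20-34-20-55-20-40-20-24-20"/></svg>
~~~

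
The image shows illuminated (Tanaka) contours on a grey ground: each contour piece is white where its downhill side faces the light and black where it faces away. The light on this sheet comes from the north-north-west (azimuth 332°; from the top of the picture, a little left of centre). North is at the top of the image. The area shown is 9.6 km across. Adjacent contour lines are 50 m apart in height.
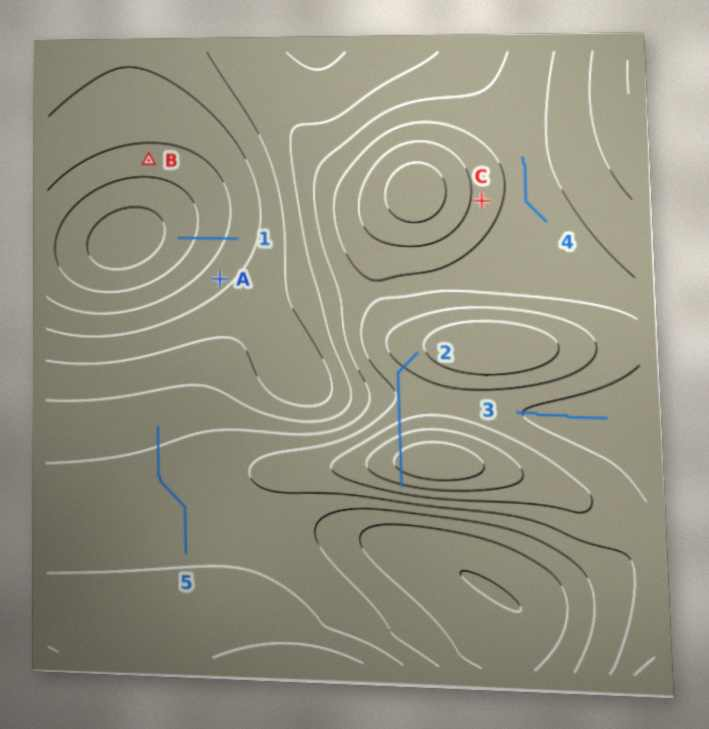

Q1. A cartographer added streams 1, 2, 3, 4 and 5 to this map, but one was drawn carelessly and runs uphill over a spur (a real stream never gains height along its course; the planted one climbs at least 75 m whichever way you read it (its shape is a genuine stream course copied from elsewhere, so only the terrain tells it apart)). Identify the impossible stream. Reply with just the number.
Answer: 2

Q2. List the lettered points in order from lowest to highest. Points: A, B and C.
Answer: B A C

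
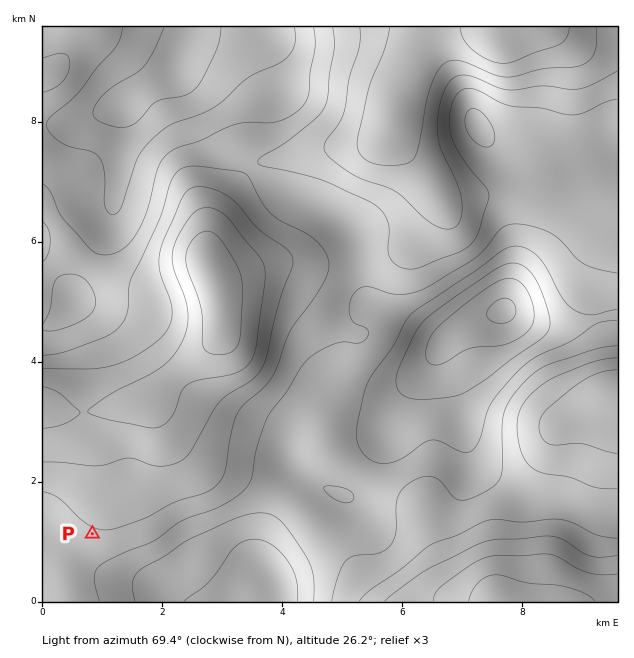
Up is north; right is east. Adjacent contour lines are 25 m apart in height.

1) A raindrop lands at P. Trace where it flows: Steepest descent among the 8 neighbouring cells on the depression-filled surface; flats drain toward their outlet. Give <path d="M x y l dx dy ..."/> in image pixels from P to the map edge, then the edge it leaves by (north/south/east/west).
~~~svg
<path d="M92 534l0-5 2-1 0-3 1-2 0-6 2-1 0-6 1-2 0-91-1-2-5 0-4-3-30 0-5-3-3 0-1-1-6-2"/>
exit: west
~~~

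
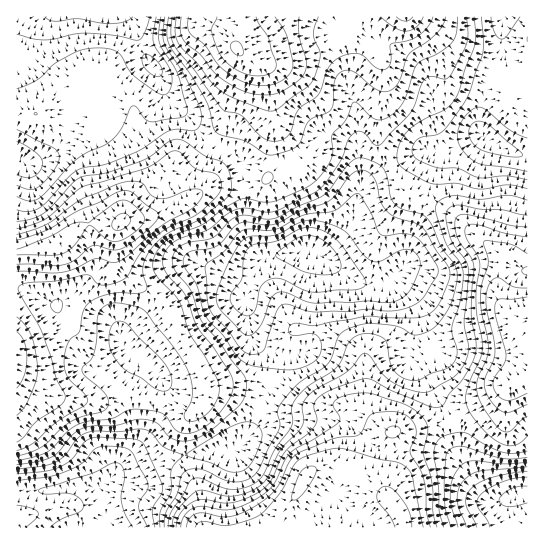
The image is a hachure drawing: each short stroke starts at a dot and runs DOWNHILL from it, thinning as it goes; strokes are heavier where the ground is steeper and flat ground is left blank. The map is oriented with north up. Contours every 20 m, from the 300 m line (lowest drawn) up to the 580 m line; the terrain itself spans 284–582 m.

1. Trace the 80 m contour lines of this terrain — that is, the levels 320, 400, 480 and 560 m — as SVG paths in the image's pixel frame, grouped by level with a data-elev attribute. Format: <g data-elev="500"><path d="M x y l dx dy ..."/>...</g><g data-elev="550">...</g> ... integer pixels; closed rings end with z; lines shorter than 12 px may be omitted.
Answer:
<g data-elev="320"><path d="M50 527l11-7 19-9 3-4 0-4-4-5-6-4-8-1-21 1-4-1-1-3 52-16 24-11 6 2 3 5 0 9-3 15 0 7 4 13 8 13"/><path d="M245 315l-11-8-4-9 2-7 10-12 1-20 4-9 7-6 25-4 23-12 8-1 8 2 16 8 10 12 22 32-1 5-7 3-43 3-12-2-21-11-11 0-6 3-5 5-6 25-4 3z"/></g><g data-elev="400"><path d="M466 527l-8-20-1-8 2-10 6-10 8-5 8-3 46-4"/><path d="M17 465l22-4 12-4 8-6 15-18 7-4 8-3 26-1 20-5 12 0 11 4 13 14 12 3 16-4 17-11 26-24 4-9 0-12-3-7-12-15-12-17-18-21-10-30-17-24-2-8 3-8 4-4 7-4 21-3 7-3 16-16 7-4 9-2 19 4 9 0 25-13 20-8 10-7 17-24 9-8 8-1 14 5 5 4 4 6 4 22 3 7 8 6 20 6 6 5 6 8 9 20 13 19 2 7 0 9-4 17-5 11-14 18-7 4-9 3-5 0-17-9-23-3-15 2-16 7-4 6-6 19-4 6-6 6-24 14-18 22-3 8 3 10-1 6-24 45-9 6-12 2-11-2-21-10-9-1-7 2-5 6-5 18-10 18-2 14"/><path d="M527 189l-20-4-28 4-22-6-24 1-8-3-20-11-5-4-3-5 0-7 2-9 8-14 14-10 25-12 11-13 8-27 10-24 1-11-2-17"/><path d="M17 130l37 18 4 4 1 5-1 5-4 8-16 17-9 3-12-5"/><path d="M156 17l-3 18 1 8 14 23 4 11-1 10-5 7-8-1-23-16-6-7-7-13-4-4-7-4-10-1-15 1-12 4-20 11-17 16-20 9"/></g><g data-elev="480"><path d="M437 527l-4-16-1-30-8-27 4-23-2-9-8-9-12-8-32-11-11-1-17 2-11 6-2 5 7 11-1 5-23 16-25 15-6 8-11 22-11 11-17 10-15 5-9 1-19-4-9 2-9 7-4 12"/><path d="M17 442l7-5 13-16 24-16 3-4 1-4-9-19-5-21-9-26-23-38-1-4 1-3 8-3 31-2 28-6 4 1 7 7 5 2 9-1 11-4 6-5 11-20 12-14 16-13 24-10 11-7 17-17 2-5 0-7-4-7-22-7-14-15-8-2-27 17-64 19-35 31-13 6-17 5"/><path d="M527 237l-22-4-30-9-8 1-2 5 2 9 10 15 3 8-4 27 0 16 7 41-2 12-14 32-2 8 1 7 6 10 10 14 9 8 10 6 8 3 6-1 6-3 6-6"/><path d="M172 17l-1 17 3 11 21 26 26 36 5 4 15 4 20 22 6 3 7 1 8-1 7-5 8-24 5-5 16-11 9-25 8-10 11-5 12-1 5 2 14 12 5 2 4-1 3-3 2-5-1-16 19-5 9-4 9-9 6-10"/></g><g data-elev="560"><path d="M115 230l6 0 8-5 2-6-3-4-6-2-7 4-3 8z"/><path d="M217 17l-5 10 0 4 5 16 5 10 8 8 11 7 10 3 10 1 11-3 3-4 1-4-7-27-10-15-3-6"/></g>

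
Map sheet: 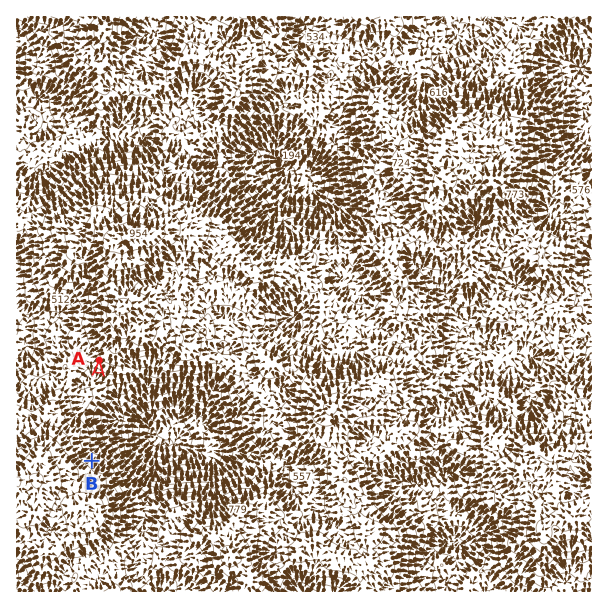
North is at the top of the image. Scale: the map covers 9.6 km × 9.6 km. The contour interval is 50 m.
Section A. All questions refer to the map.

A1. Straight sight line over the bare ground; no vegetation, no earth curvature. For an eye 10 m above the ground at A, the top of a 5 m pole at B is visible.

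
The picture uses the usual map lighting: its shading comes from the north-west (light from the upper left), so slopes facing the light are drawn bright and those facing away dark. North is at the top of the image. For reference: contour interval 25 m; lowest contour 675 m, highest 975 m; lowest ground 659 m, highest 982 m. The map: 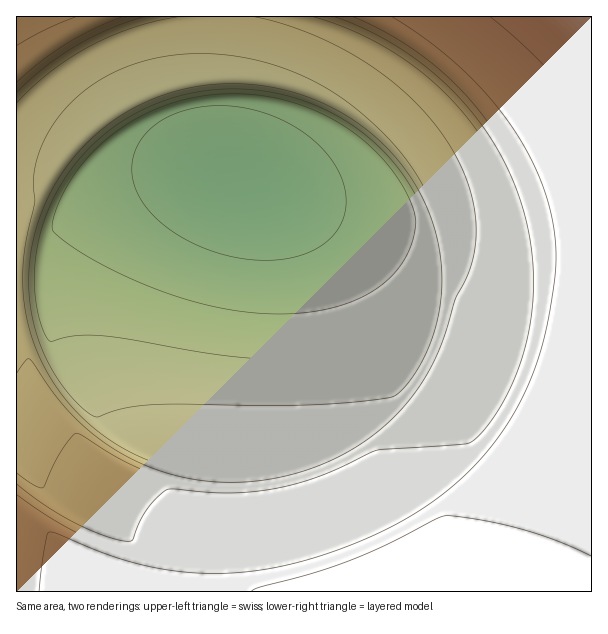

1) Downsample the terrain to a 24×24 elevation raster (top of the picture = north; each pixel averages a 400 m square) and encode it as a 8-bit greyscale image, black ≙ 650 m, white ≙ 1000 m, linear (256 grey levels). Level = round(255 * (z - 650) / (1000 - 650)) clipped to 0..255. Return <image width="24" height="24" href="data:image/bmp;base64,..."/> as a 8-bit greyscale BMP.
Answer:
<image width="24" height="24" href="data:image/bmp;base64,Qk12BgAAAAAAADYEAAAoAAAAGAAAABgAAAABAAgAAAAAAEACAAATCwAAEwsAAAABAAAAAAAAAAAAAAEBAQACAgIAAwMDAAQEBAAFBQUABgYGAAcHBwAICAgACQkJAAoKCgALCwsADAwMAA0NDQAODg4ADw8PABAQEAAREREAEhISABMTEwAUFBQAFRUVABYWFgAXFxcAGBgYABkZGQAaGhoAGxsbABwcHAAdHR0AHh4eAB8fHwAgICAAISEhACIiIgAjIyMAJCQkACUlJQAmJiYAJycnACgoKAApKSkAKioqACsrKwAsLCwALS0tAC4uLgAvLy8AMDAwADExMQAyMjIAMzMzADQ0NAA1NTUANjY2ADc3NwA4ODgAOTk5ADo6OgA7OzsAPDw8AD09PQA+Pj4APz8/AEBAQABBQUEAQkJCAENDQwBEREQARUVFAEZGRgBHR0cASEhIAElJSQBKSkoAS0tLAExMTABNTU0ATk5OAE9PTwBQUFAAUVFRAFJSUgBTU1MAVFRUAFVVVQBWVlYAV1dXAFhYWABZWVkAWlpaAFtbWwBcXFwAXV1dAF5eXgBfX18AYGBgAGFhYQBiYmIAY2NjAGRkZABlZWUAZmZmAGdnZwBoaGgAaWlpAGpqagBra2sAbGxsAG1tbQBubm4Ab29vAHBwcABxcXEAcnJyAHNzcwB0dHQAdXV1AHZ2dgB3d3cAeHh4AHl5eQB6enoAe3t7AHx8fAB9fX0Afn5+AH9/fwCAgIAAgYGBAIKCggCDg4MAhISEAIWFhQCGhoYAh4eHAIiIiACJiYkAioqKAIuLiwCMjIwAjY2NAI6OjgCPj48AkJCQAJGRkQCSkpIAk5OTAJSUlACVlZUAlpaWAJeXlwCYmJgAmZmZAJqamgCbm5sAnJycAJ2dnQCenp4An5+fAKCgoAChoaEAoqKiAKOjowCkpKQApaWlAKampgCnp6cAqKioAKmpqQCqqqoAq6urAKysrACtra0Arq6uAK+vrwCwsLAAsbGxALKysgCzs7MAtLS0ALW1tQC2trYAt7e3ALi4uAC5ubkAurq6ALu7uwC8vLwAvb29AL6+vgC/v78AwMDAAMHBwQDCwsIAw8PDAMTExADFxcUAxsbGAMfHxwDIyMgAycnJAMrKygDLy8sAzMzMAM3NzQDOzs4Az8/PANDQ0ADR0dEA0tLSANPT0wDU1NQA1dXVANbW1gDX19cA2NjYANnZ2QDa2toA29vbANzc3ADd3d0A3t7eAN/f3wDg4OAA4eHhAOLi4gDj4+MA5OTkAOXl5QDm5uYA5+fnAOjo6ADp6ekA6urqAOvr6wDs7OwA7e3tAO7u7gDv7+8A8PDwAPHx8QDy8vIA8/PzAPT09AD19fUA9vb2APf39wD4+PgA+fn5APr6+gD7+/sA/Pz8AP39/QD+/v4A////ALS4vMDExcTDxMjP2OHo6+3u7u7s6ujl4bO4vLitop6eoaWpr7jH2uXo6Ofl4+He3LKzo5ORk5eanqGkp6mrsMDX4N/e3NvZ16eRiIuPkpWXmp2foaOkpaatx9fX1tXT0oaBhYmMjYV7dnd+ipecnZ6eor3P0M/Pznp/g4V4YVhYWVpbXWV6kZaWlpu7ysrKy3d8fmVQUFFSU1NUVFVWY4WOj4+cv8XGx3R4XklKS0tLS0tLS0xMTVqAh4mLqMHDxXFkQ0NEREREQ0JCQkJDREZdf4KFkrjAwmxIPT4+PTw7Ojk5ODk6Oz1Db3x/hay9wGA5ODg3NjQyMTAvLy8xMzU4WHd7f566vlMyMjIwLiwqKCYlJSYoKy4yR3F3fJW4vUsuLSspJiMhHx0cHR4gIycsPmxzeZC2vEsqKCUiHxwZFxUVFRcaHSIoPWpxd5G1vFAnJCAdGRUSEA4ODxEVGR8lQ2lwd5a2vFksIBwYFBANCwoKCw4SFx0lUmlweJ+3vVw/HhkVEQ0KCAcICQ0RFx0yYGpxf6u5vlxUKxgUEAwJBwcICg4TGCRQZWx0kLS7wV1ZTSUVEA0LCQkLDREWIUhhaXB9p7i+w2BbV00uFxEODg4QExgqTF9nbneYtbzBxmhfW1ZSRTEiHBwiL0VYYGZtdZCxusDFyYlqYFxZVlRSUFFVWV5iaG53kbC6v8TJzaCRdWVgXlxcXF1gY2dscX6bsrq/xMnN0KejnYt2a2ZlZmdqbXN/k6q2vMDFyc3Q0w=="/>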